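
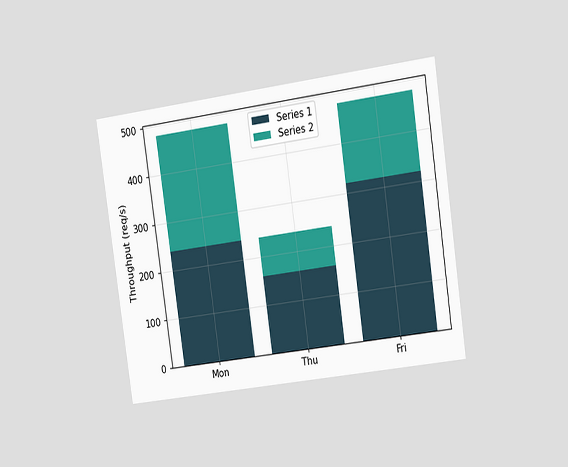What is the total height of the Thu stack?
240req/s

The chart is tilted about 8° counter-clockwise and viewed slightly from the right. The Thu stack's top reaches 240req/s on the y-axis.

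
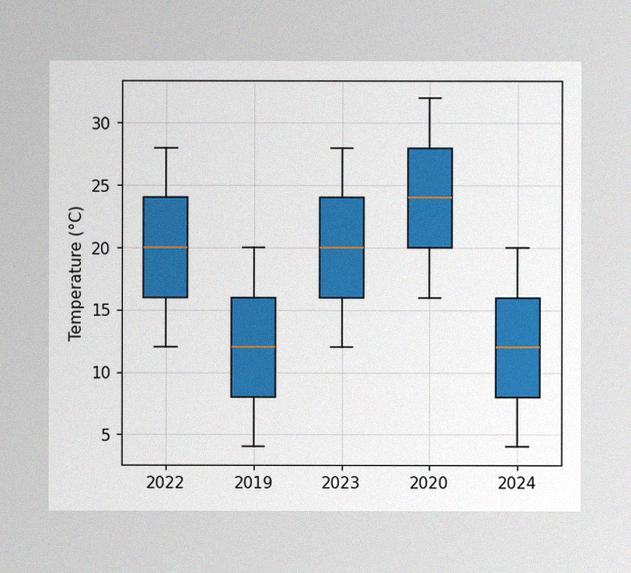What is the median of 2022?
The image has some photo noise and uneven lighting. The median line in the 2022 box sits at 20°C.

20°C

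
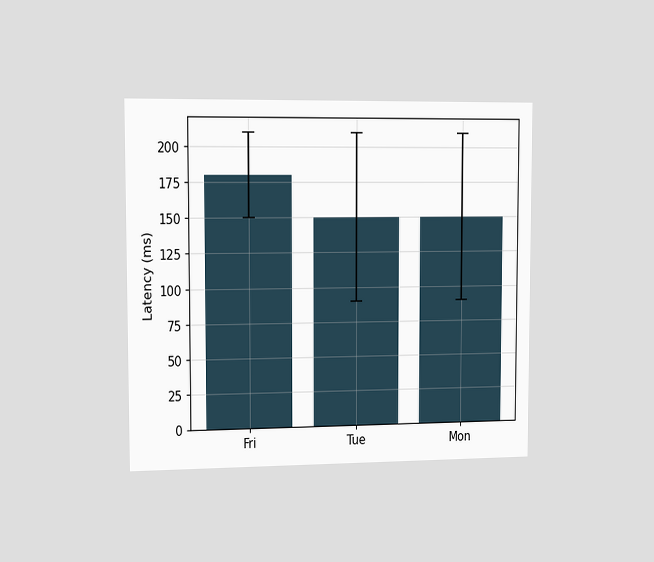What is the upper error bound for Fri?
The chart is viewed slightly from the left. The Fri bar's upper whisker reaches 210ms.

210ms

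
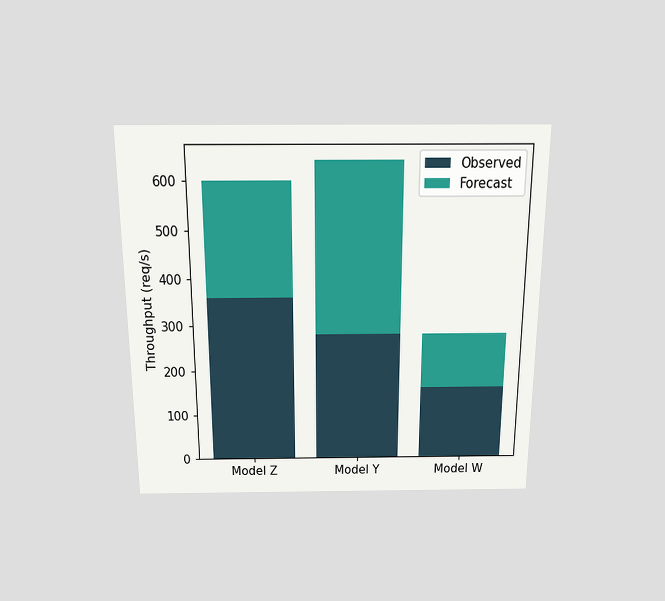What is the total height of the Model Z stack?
600req/s

The chart is viewed slightly from above. The Model Z stack's top reaches 600req/s on the y-axis.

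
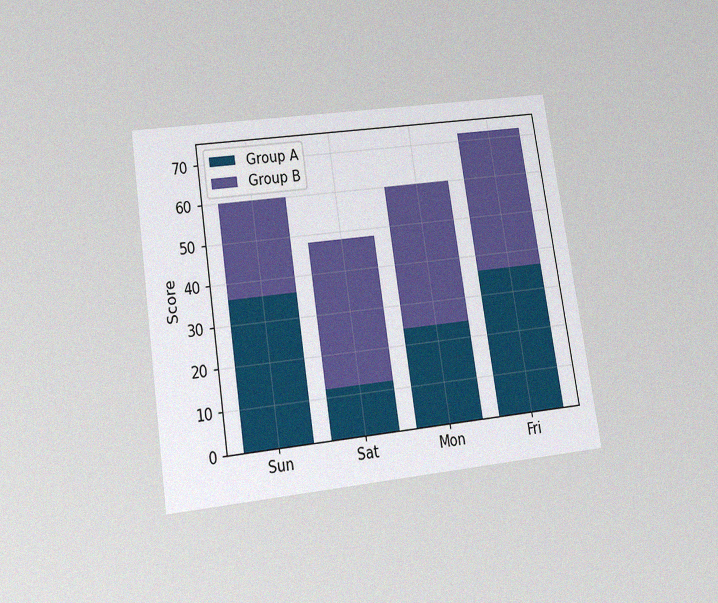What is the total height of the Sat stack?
48

The chart is tilted about 9° counter-clockwise and viewed slightly from below, with some photo noise. The Sat stack's top reaches 48 on the y-axis.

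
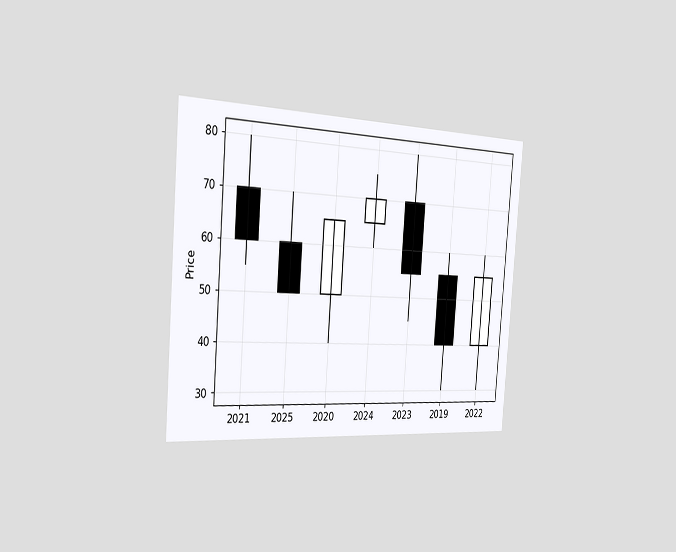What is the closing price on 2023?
55

The chart is tilted about 4° clockwise and viewed slightly from the left. The 2023 candle closes at 55.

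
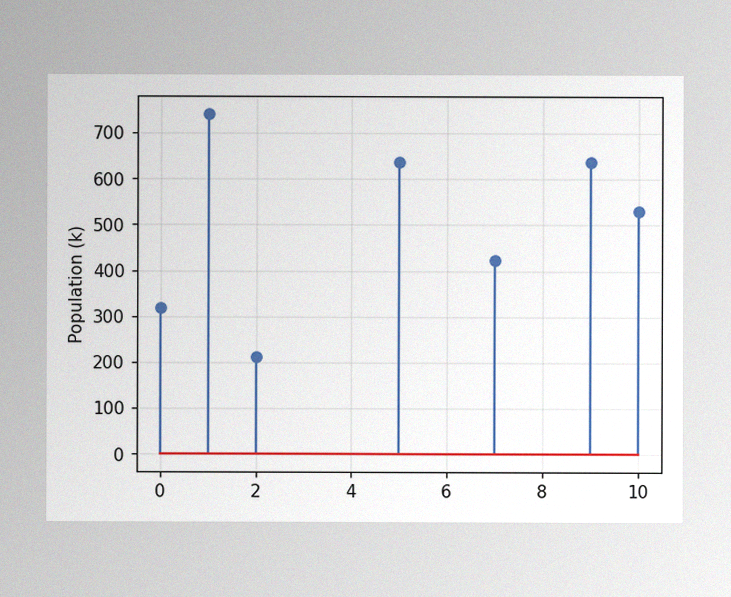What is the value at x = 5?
The image has some photo noise and uneven lighting. The stem at x=5 reaches 636k.

636k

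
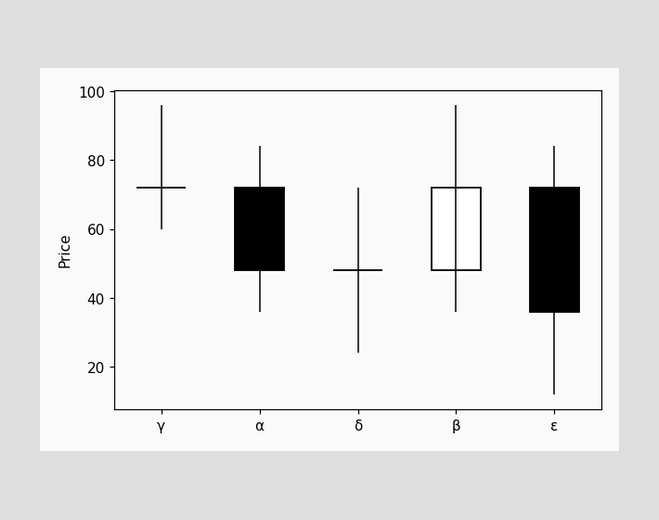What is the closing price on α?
The α candle closes at 48.

48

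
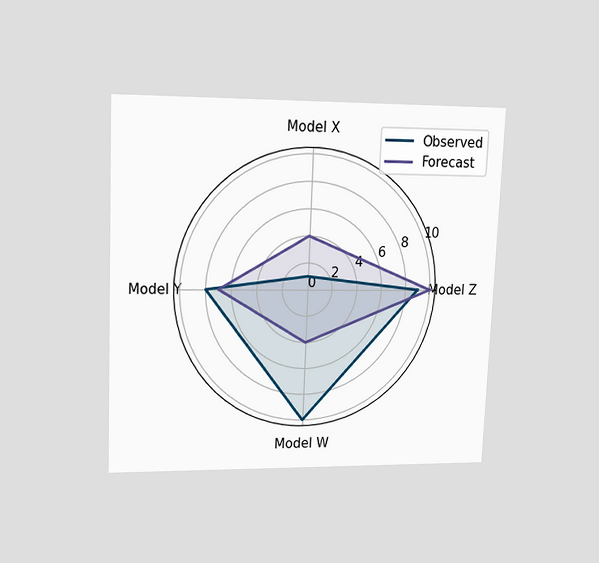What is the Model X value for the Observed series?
The chart is tilted about 2° clockwise and viewed at a slight angle. On the Model X axis, Observed reaches 1.

1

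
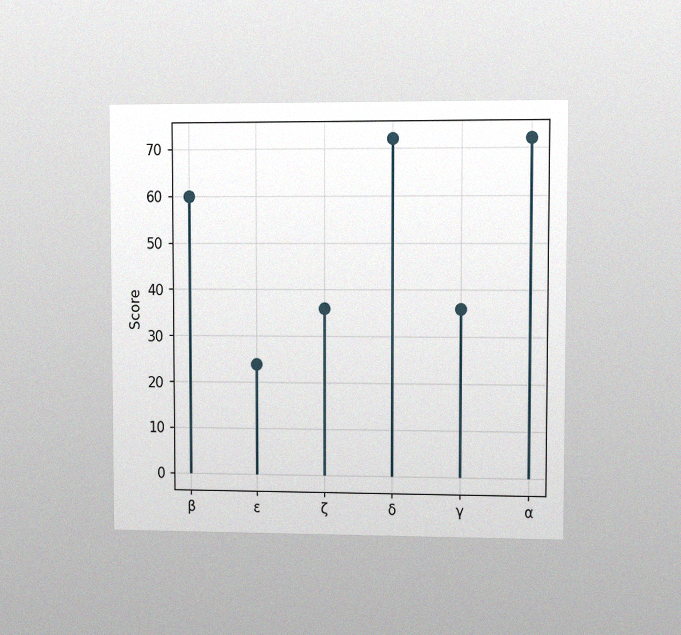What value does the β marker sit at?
The chart is viewed at a slight angle, with some photo noise. The β marker sits at 60.

60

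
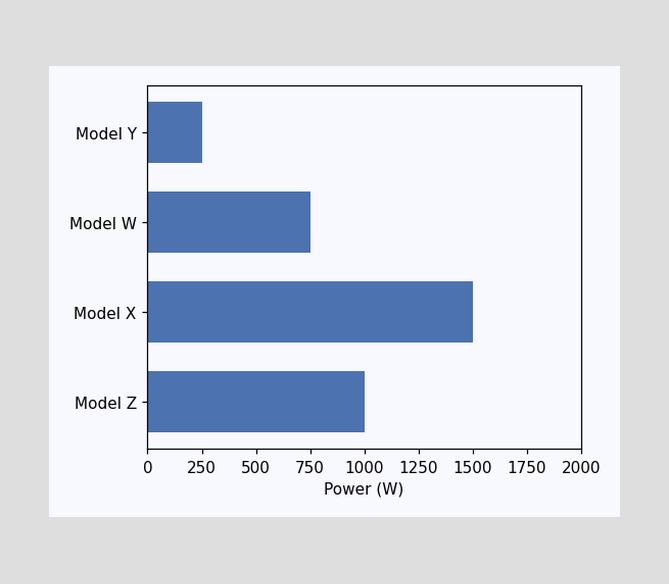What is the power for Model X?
1500W

Reading along the chart's x-axis, the Model X bar reaches 1500W.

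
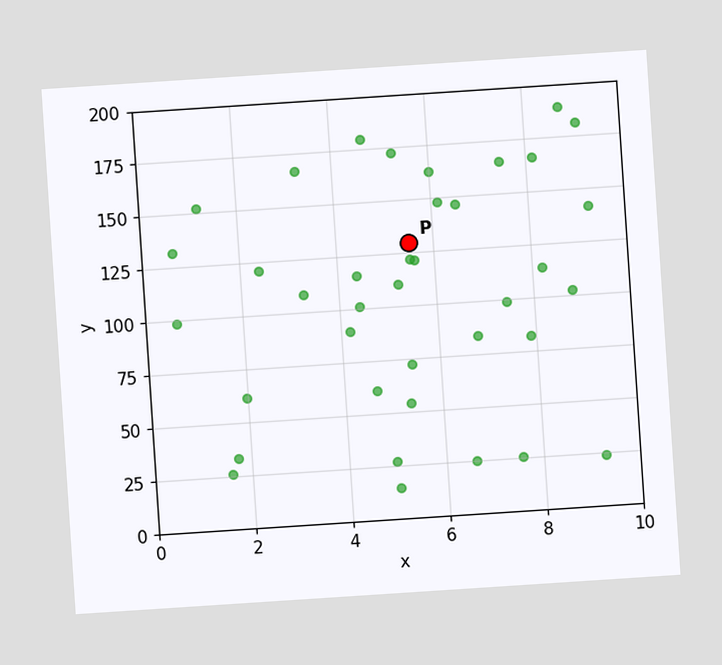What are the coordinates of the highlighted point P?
(5.5, 130)

The chart is tilted about 4° counter-clockwise. Following the gridlines from P to each axis, P sits at (5.5, 130).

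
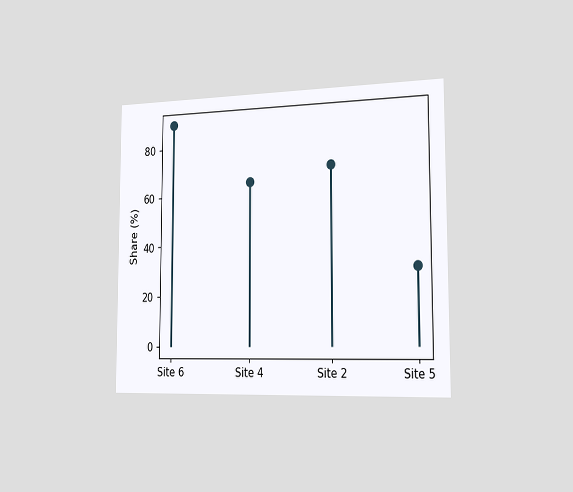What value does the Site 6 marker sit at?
90%

The chart is viewed slightly from the right. The Site 6 marker sits at 90%.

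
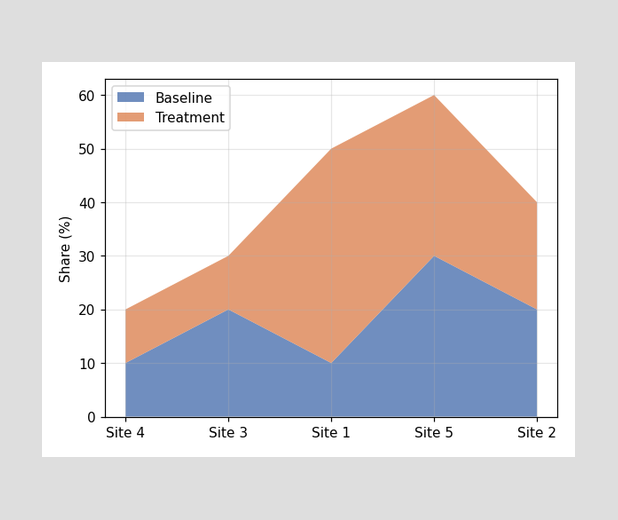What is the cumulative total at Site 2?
40%

The stacked total at Site 2 reaches 40%.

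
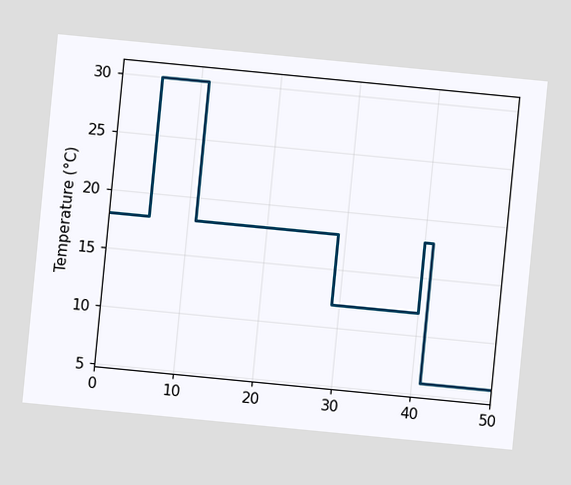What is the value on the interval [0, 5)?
18°C

The chart is tilted about 6° clockwise. On [0, 5) the step sits at 18°C.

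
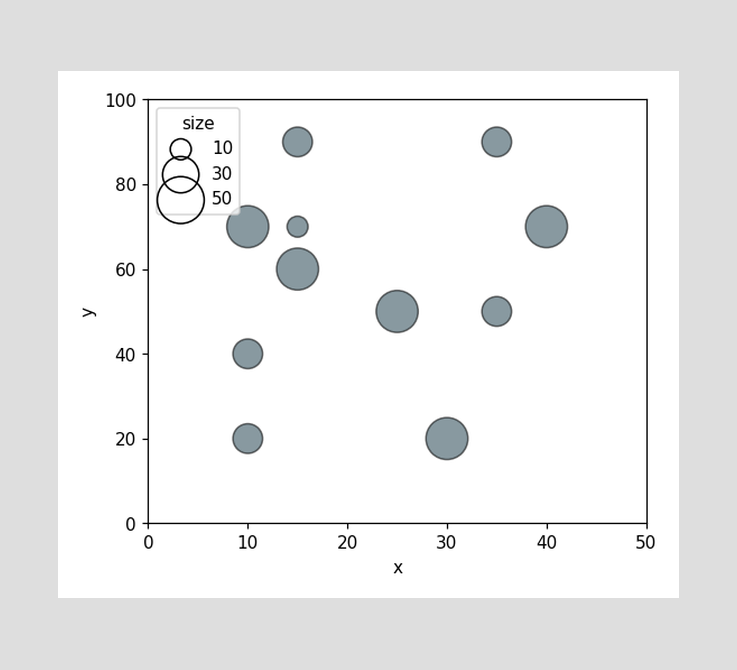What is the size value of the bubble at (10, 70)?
40

Matching the bubble at (10, 70) against the size legend gives 40.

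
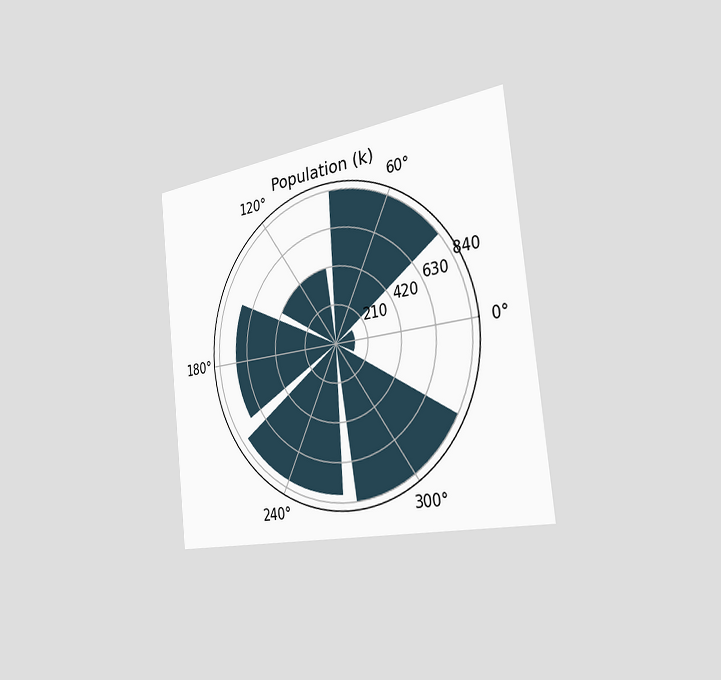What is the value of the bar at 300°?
The chart is tilted about 6° counter-clockwise and viewed slightly from the right. The bar at 300° reaches 840k on the radial axis.

840k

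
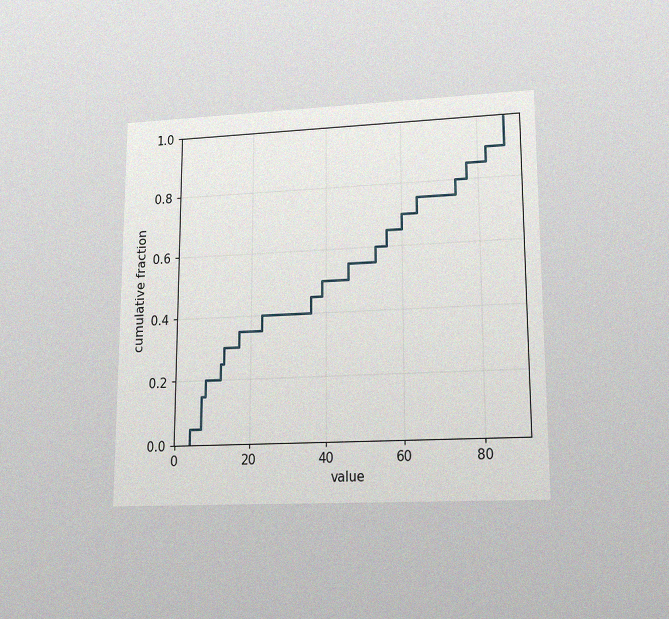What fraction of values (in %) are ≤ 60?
The chart is viewed at a slight angle, with some photo noise. At x=60 the ECDF step is at 70%.

70%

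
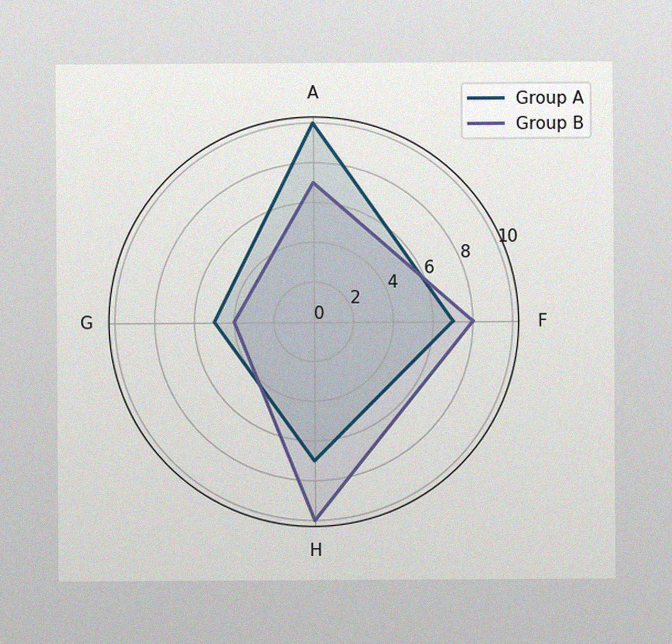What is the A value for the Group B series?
The image has some photo noise and uneven lighting. On the A axis, Group B reaches 7.

7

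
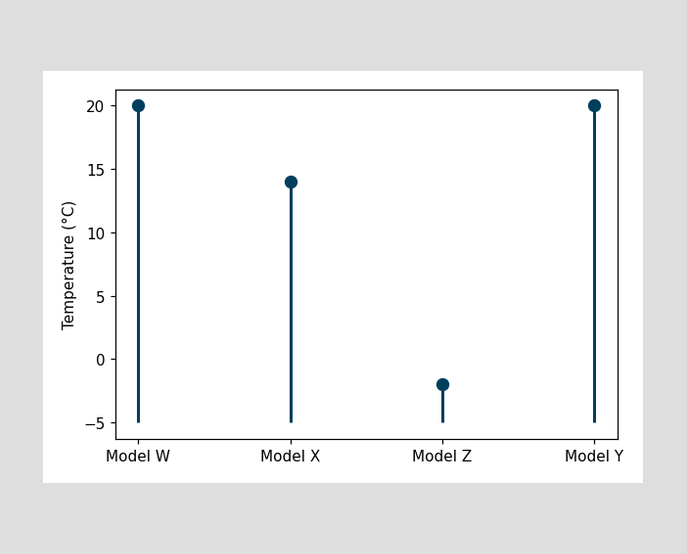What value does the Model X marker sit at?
14°C

The Model X marker sits at 14°C.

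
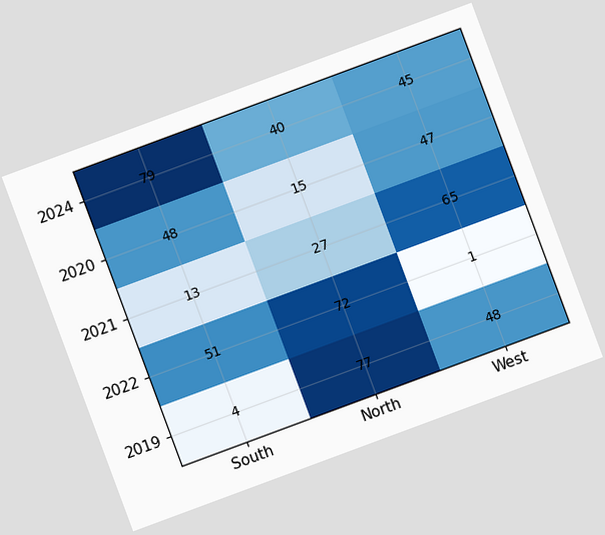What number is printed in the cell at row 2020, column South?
The chart is tilted about 20° counter-clockwise. The (2020, South) cell reads 48.

48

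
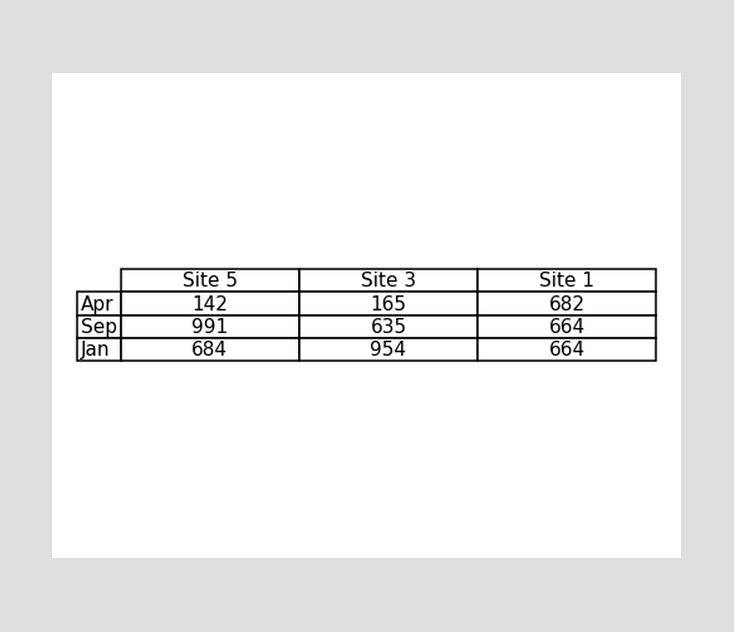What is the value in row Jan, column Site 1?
The (Jan, Site 1) cell reads 664.

664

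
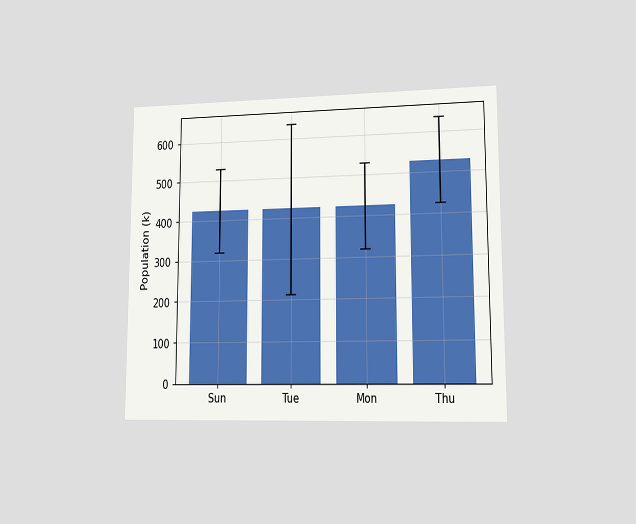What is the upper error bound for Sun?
530k

The chart is viewed at a slight angle. The Sun bar's upper whisker reaches 530k.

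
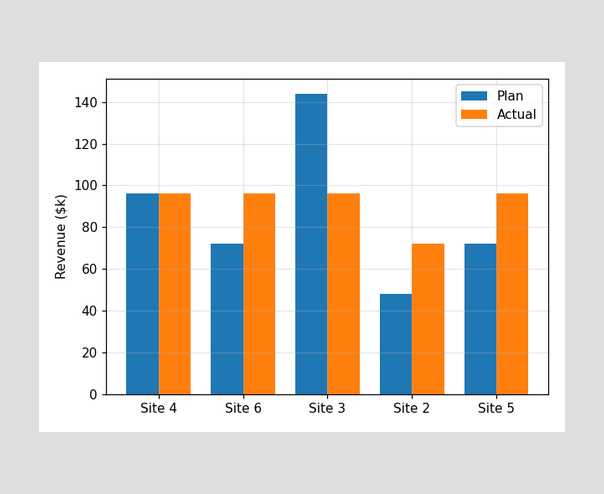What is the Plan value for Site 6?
The Plan bar at Site 6 reaches $72k on the y-axis.

$72k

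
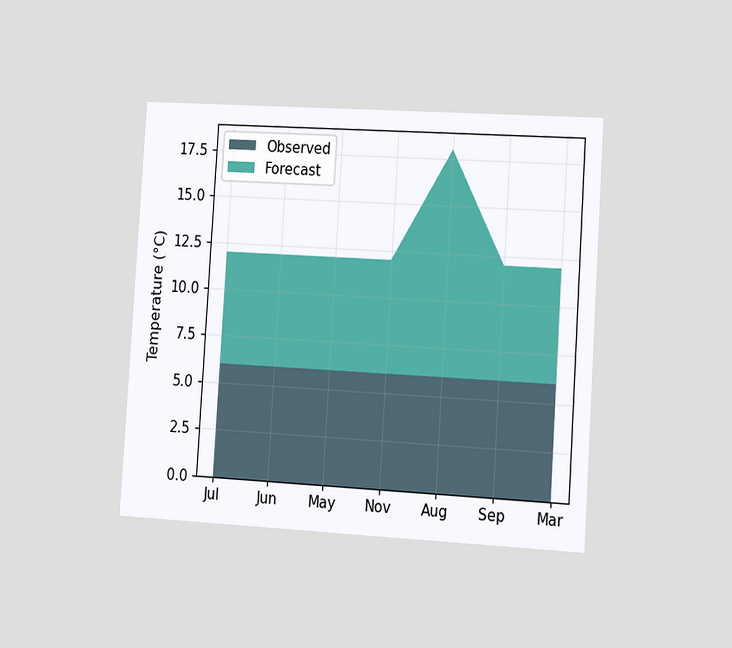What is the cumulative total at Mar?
12°C

The chart is tilted about 4° clockwise and viewed slightly from the right. The stacked total at Mar reaches 12°C.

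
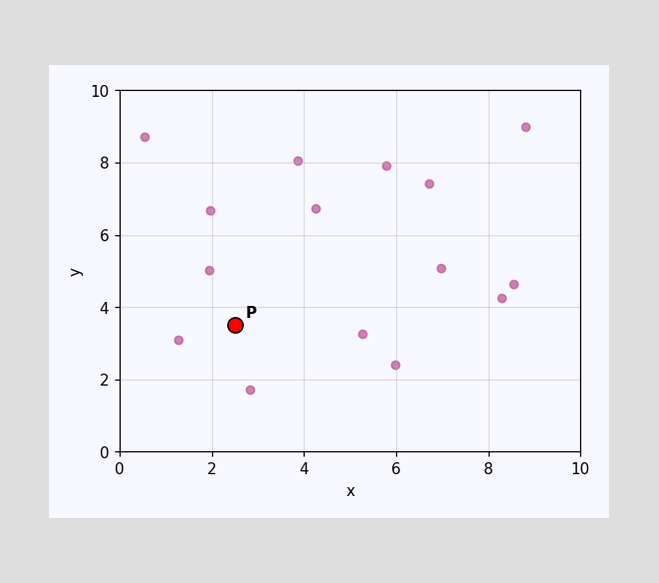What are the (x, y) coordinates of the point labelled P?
Following the gridlines from P to each axis, P sits at (2.5, 3.5).

(2.5, 3.5)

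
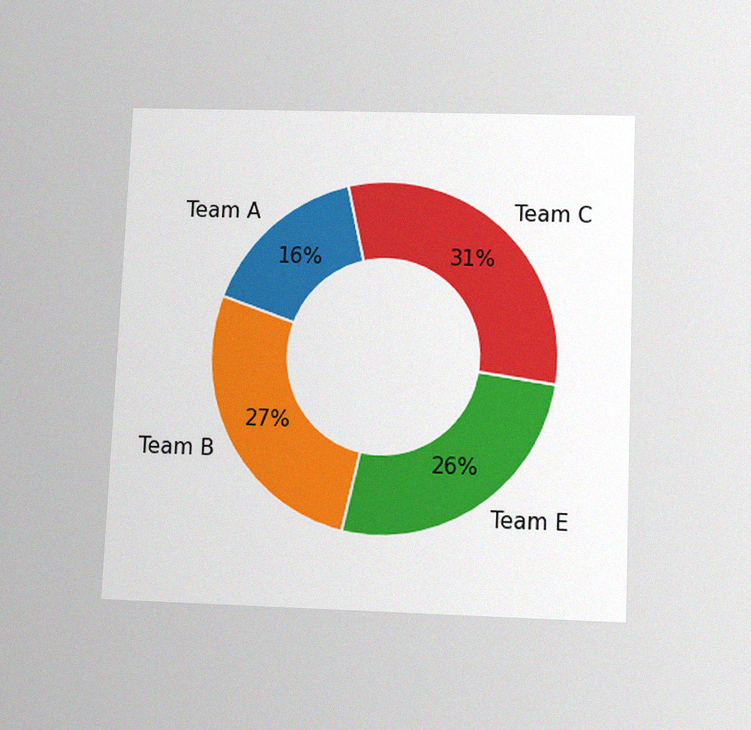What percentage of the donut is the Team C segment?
The chart is tilted about 2° clockwise and viewed slightly from below, with some photo noise. The Team C segment takes up 31% of the ring.

31%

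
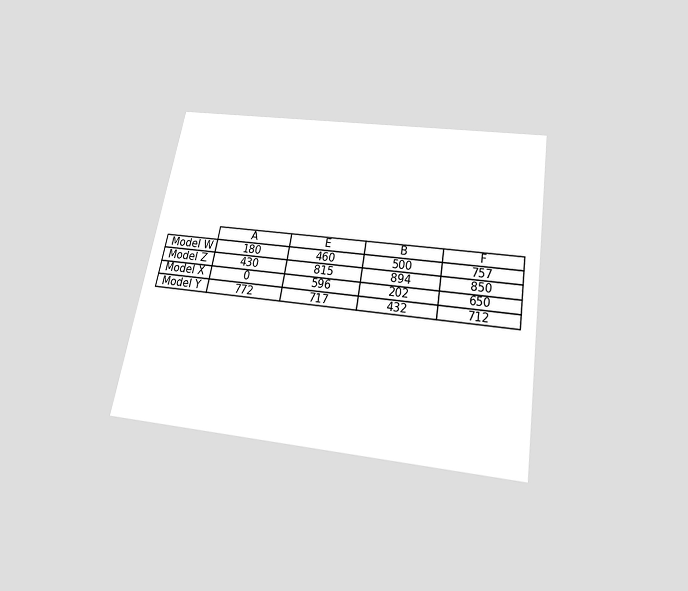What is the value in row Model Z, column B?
The chart is tilted about 10° clockwise and viewed slightly from below. The (Model Z, B) cell reads 894.

894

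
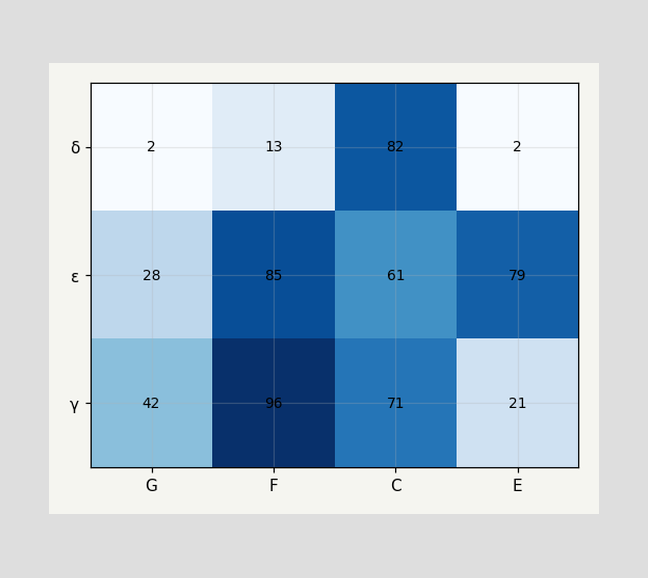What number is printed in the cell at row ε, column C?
The (ε, C) cell reads 61.

61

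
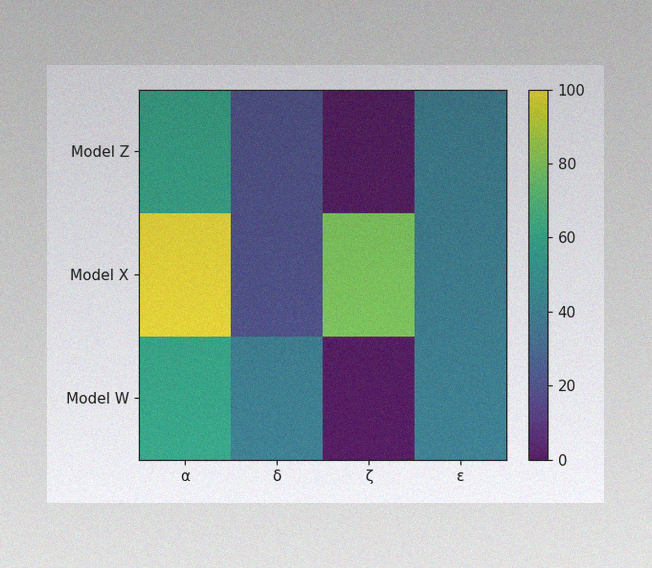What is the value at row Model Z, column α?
The image has some photo noise and uneven lighting. Matching cell (Model Z, α) against the colorbar gives 60.

60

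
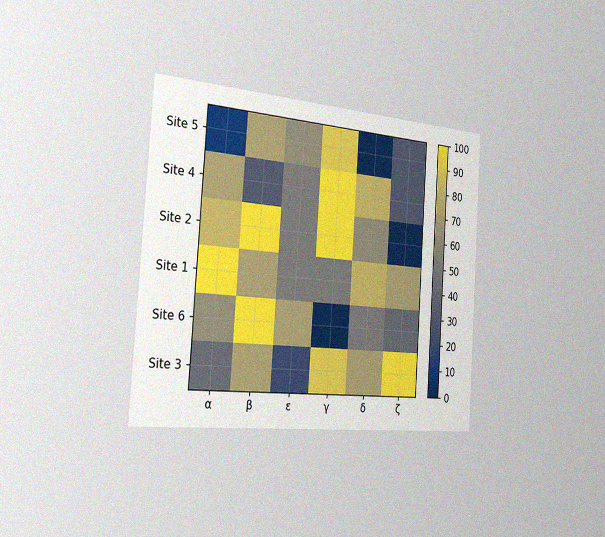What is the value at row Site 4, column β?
30

The chart is tilted about 4° clockwise and viewed slightly from the left, with some photo noise. Matching cell (Site 4, β) against the colorbar gives 30.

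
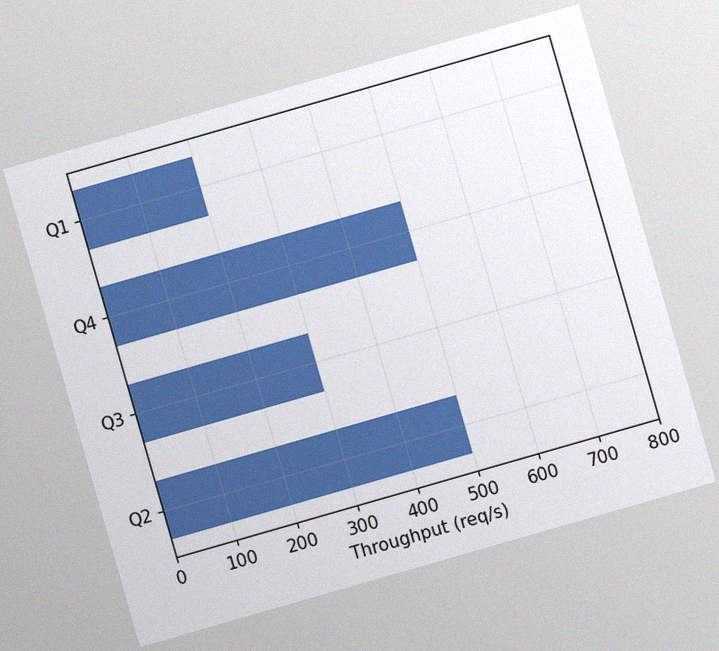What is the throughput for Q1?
200req/s

The chart is tilted about 16° counter-clockwise, with some photo noise. Reading along the chart's x-axis, the Q1 bar reaches 200req/s.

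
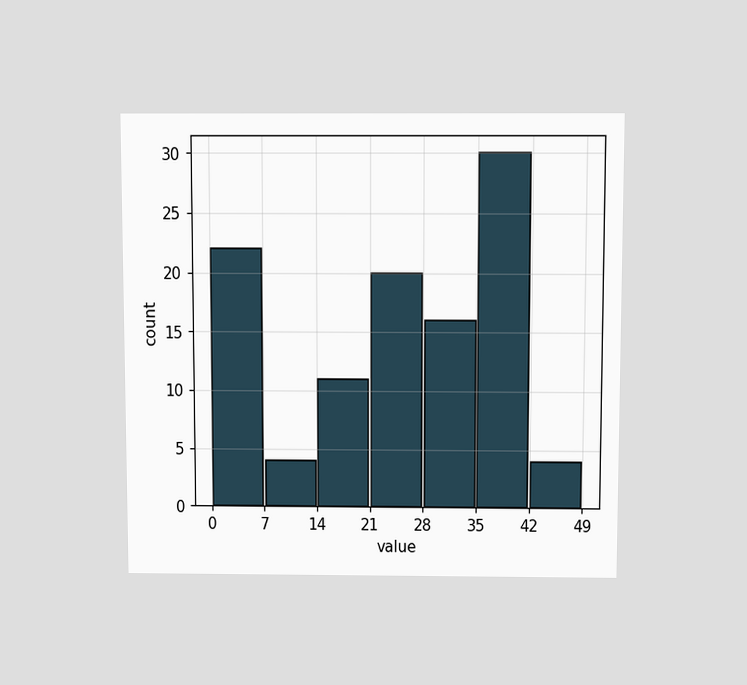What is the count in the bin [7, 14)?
The chart is viewed slightly from above. The [7, 14) bin has height 4.

4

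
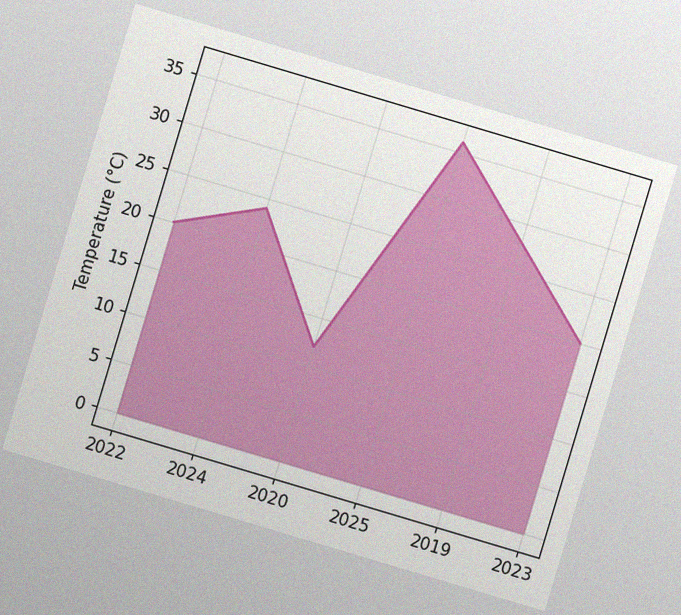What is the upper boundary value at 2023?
The chart is tilted about 17° clockwise, with some photo noise. At 2023 the upper boundary is at 20°C.

20°C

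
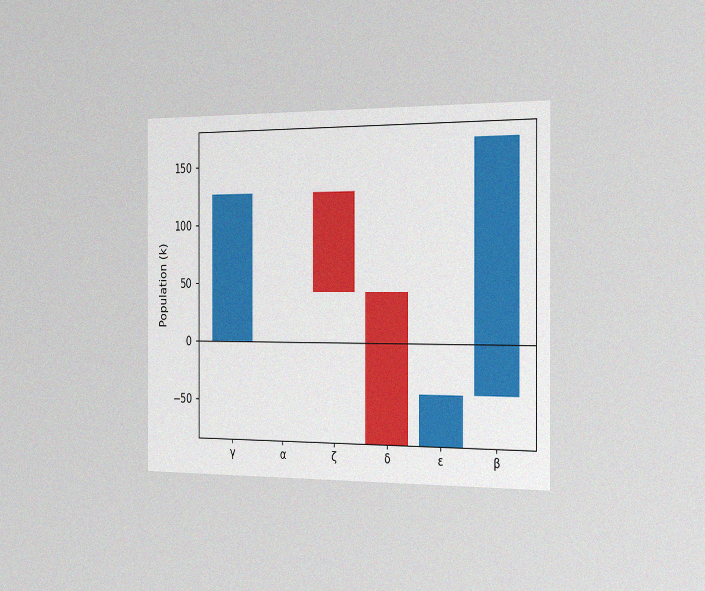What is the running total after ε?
The chart is viewed slightly from the right, with some photo noise. After ε the running total reaches -42k.

-42k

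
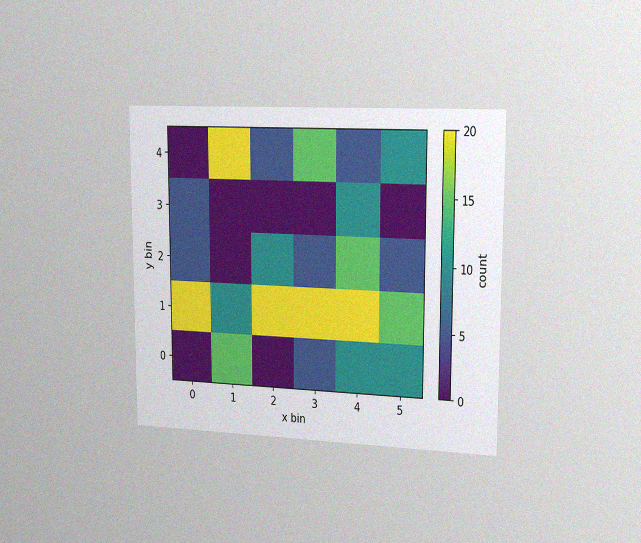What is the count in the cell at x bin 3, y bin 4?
The chart is viewed slightly from the right, with some photo noise. Matching the cell (3, 4) against the colorbar gives 15.

15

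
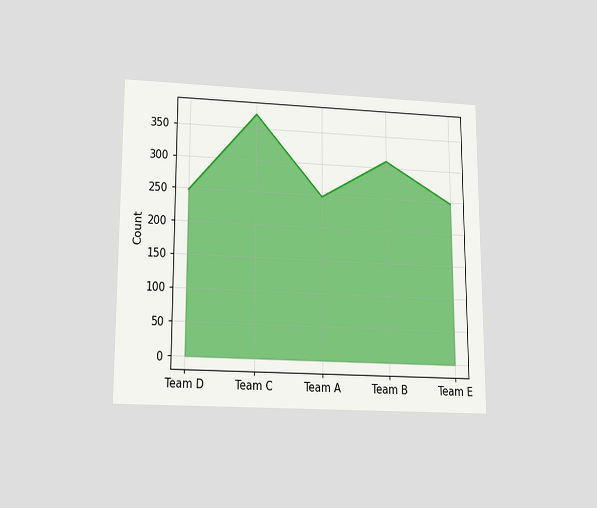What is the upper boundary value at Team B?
310

The chart is viewed slightly from below. At Team B the upper boundary is at 310.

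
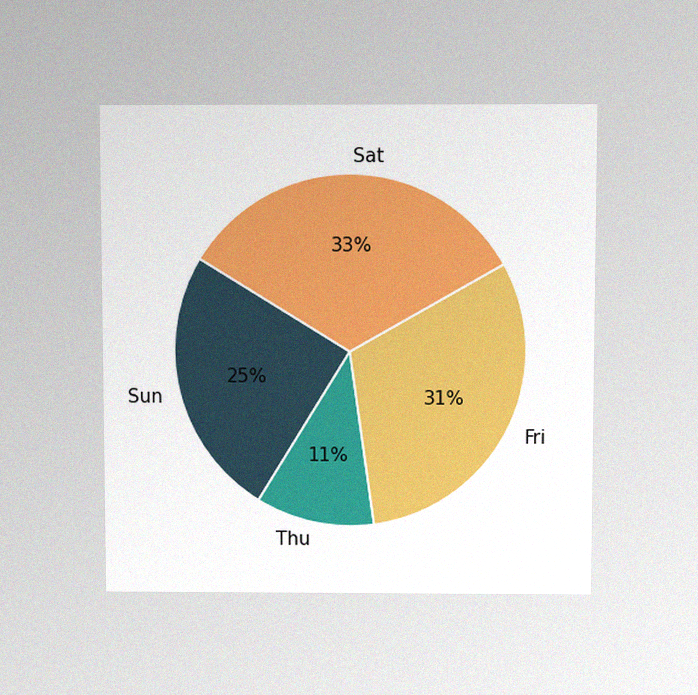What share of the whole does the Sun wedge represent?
25%

The chart is viewed slightly from above, with some photo noise. The Sun slice takes up 25% of the pie.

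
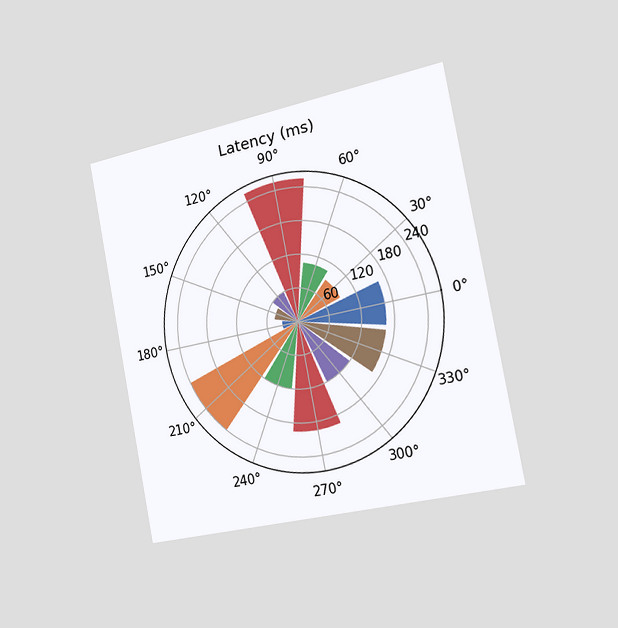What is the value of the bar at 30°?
The chart is tilted about 11° counter-clockwise and viewed slightly from the right. The bar at 30° reaches 90ms on the radial axis.

90ms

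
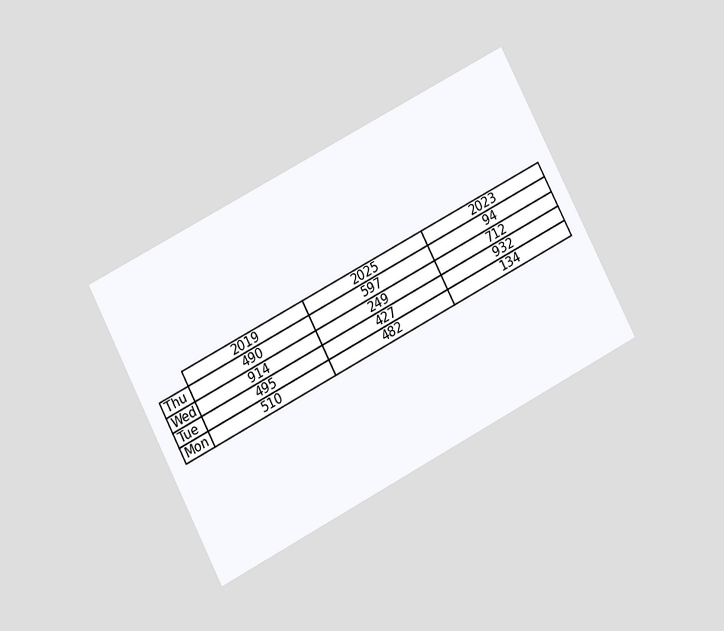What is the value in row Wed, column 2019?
The chart is tilted about 27° counter-clockwise and viewed at a slight angle. The (Wed, 2019) cell reads 914.

914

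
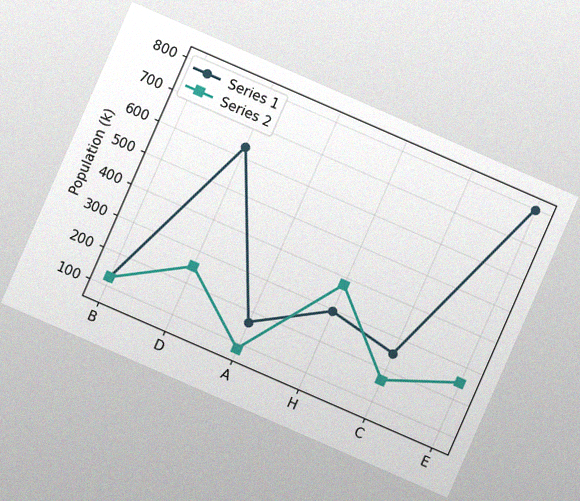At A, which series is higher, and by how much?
Series 1, by 84k

The chart is tilted about 24° clockwise, with some photo noise. At A, Series 1 sits above the other line by 84k.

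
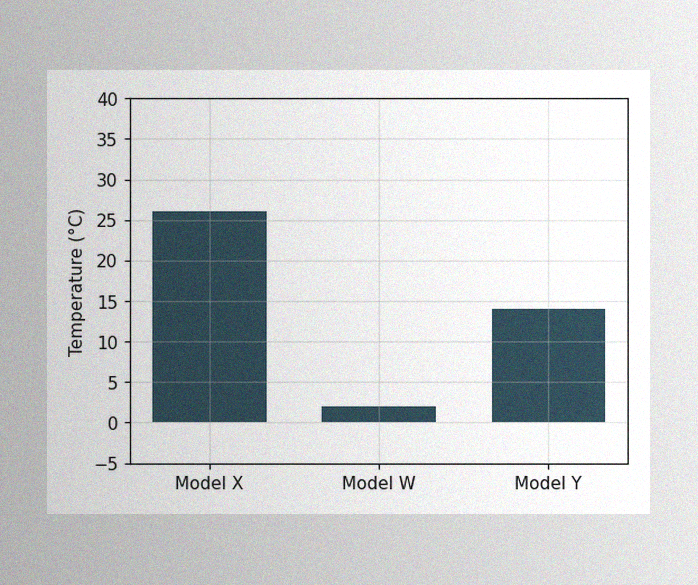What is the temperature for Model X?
The image has some photo noise and uneven lighting. Reading along the chart's y-axis, the Model X bar reaches 26°C.

26°C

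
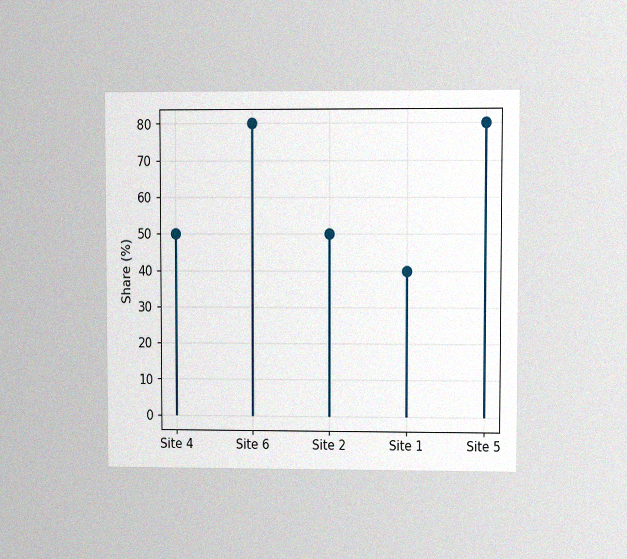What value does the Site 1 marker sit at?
The chart is viewed at a slight angle, with some photo noise. The Site 1 marker sits at 40%.

40%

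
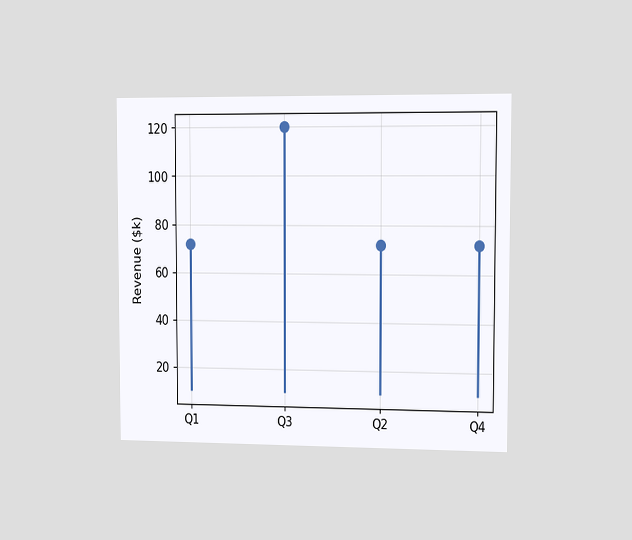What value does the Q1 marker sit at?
$72k

The chart is viewed slightly from the right. The Q1 marker sits at $72k.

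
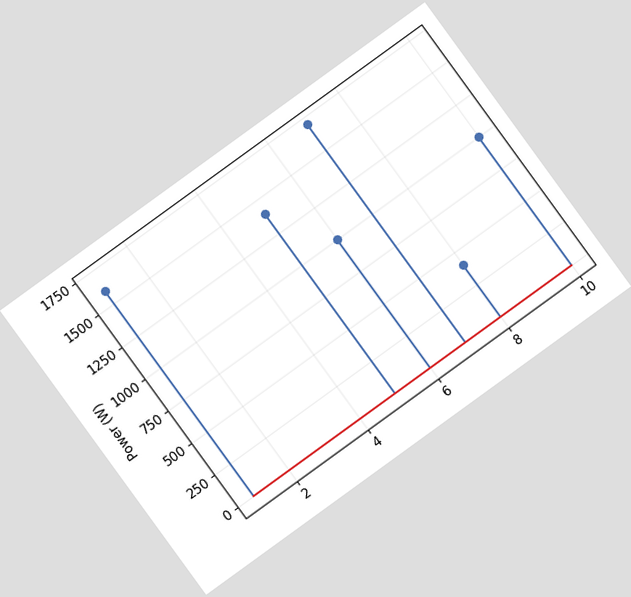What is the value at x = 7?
The chart is tilted about 36° counter-clockwise. The stem at x=7 reaches 1700W.

1700W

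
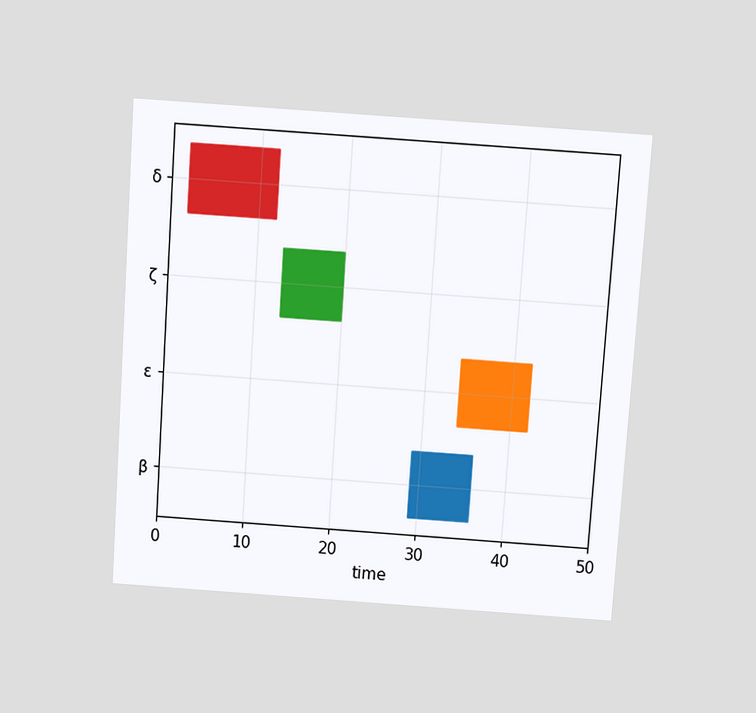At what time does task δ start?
The chart is tilted about 4° clockwise and viewed slightly from above. The δ bar begins at t=2.

2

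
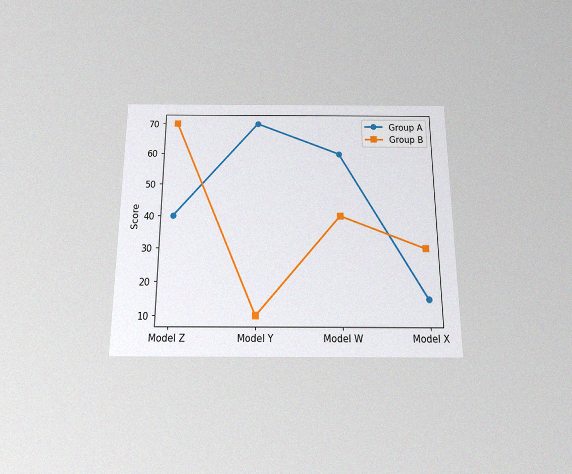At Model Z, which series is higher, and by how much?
The chart is viewed slightly from below, with some photo noise. At Model Z, Group B sits above the other line by 30.

Group B, by 30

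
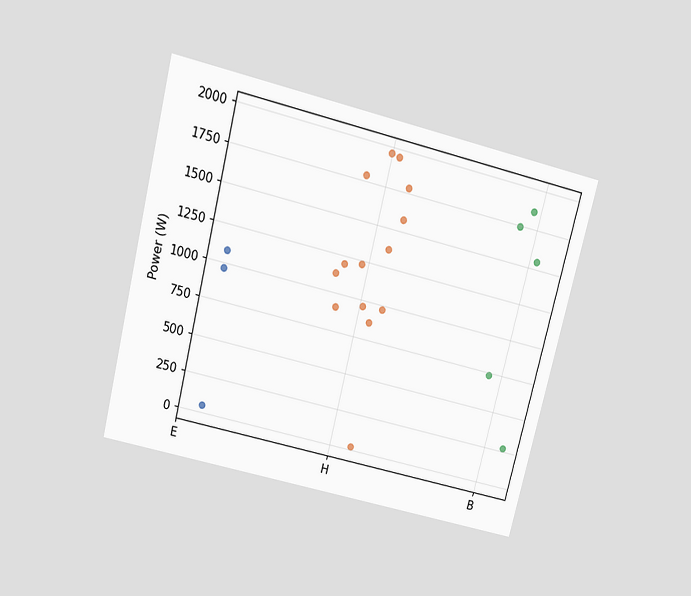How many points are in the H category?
14

The chart is tilted about 14° clockwise and viewed slightly from above. Counting the markers in the H column gives 14.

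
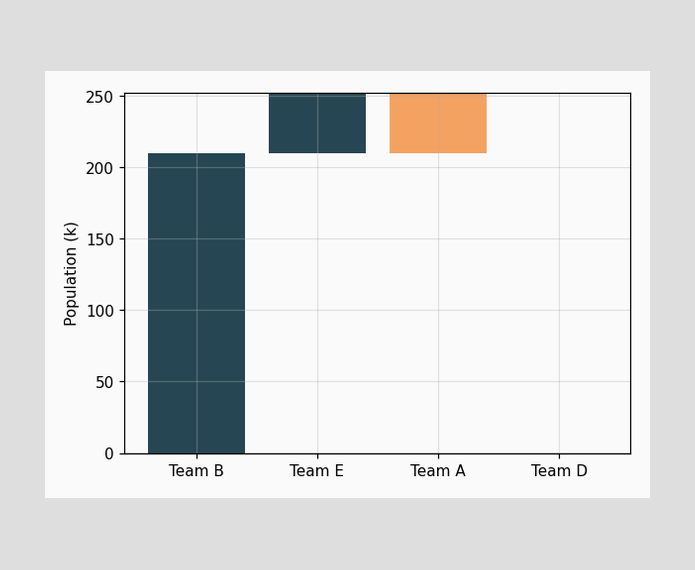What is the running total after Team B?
After Team B the running total reaches 210k.

210k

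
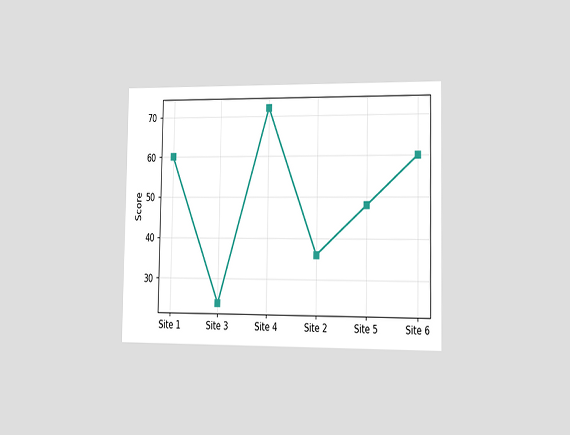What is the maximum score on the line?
72

The chart is viewed slightly from the right. The highest point is at Site 4, and reading across to the y-axis gives 72.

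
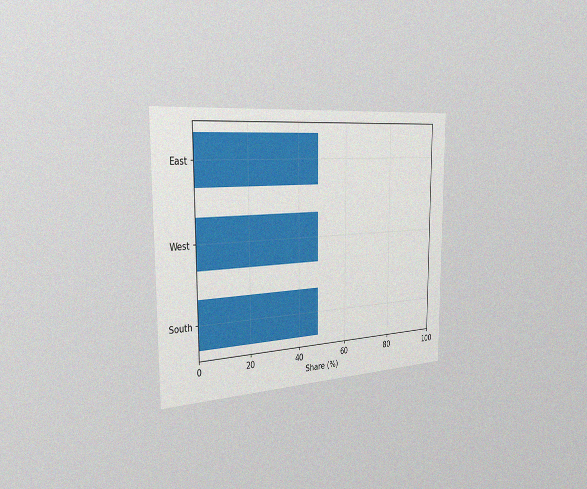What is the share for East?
The chart is viewed slightly from the left, with some photo noise. Reading along the chart's x-axis, the East bar reaches 48%.

48%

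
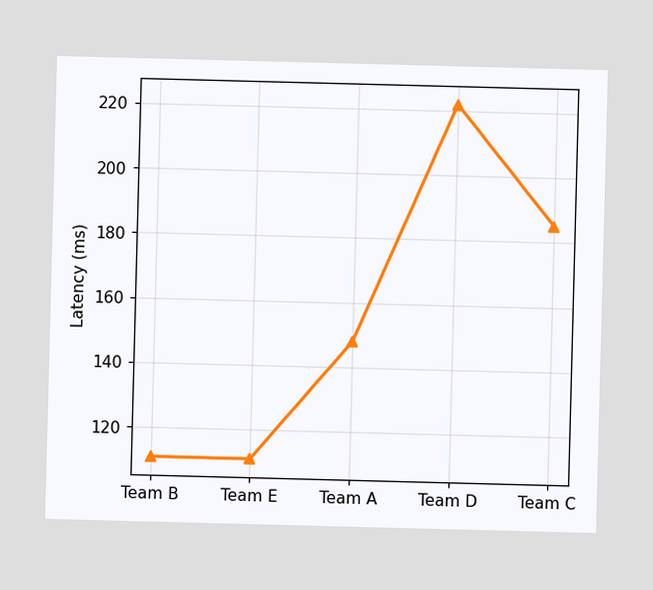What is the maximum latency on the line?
222ms

The highest point is at Team D, and reading across to the y-axis gives 222ms.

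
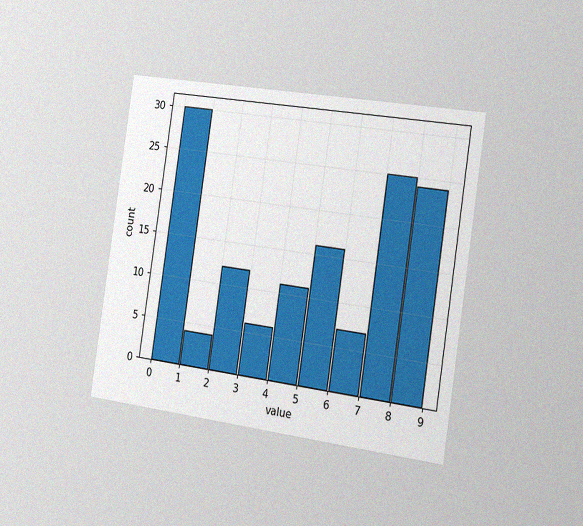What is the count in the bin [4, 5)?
11

The chart is tilted about 8° clockwise and viewed slightly from the right, with some photo noise. The [4, 5) bin has height 11.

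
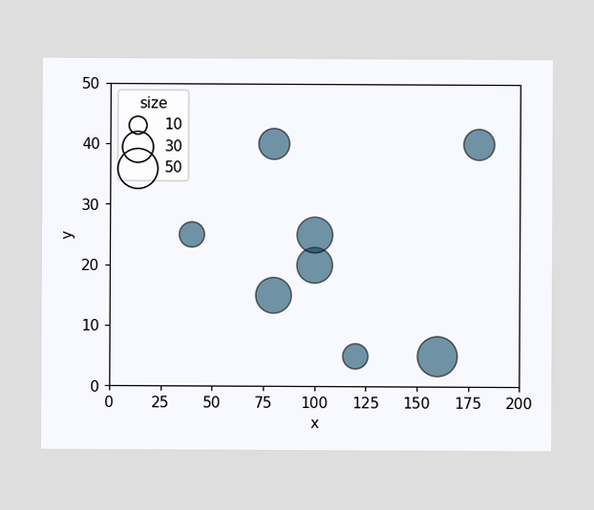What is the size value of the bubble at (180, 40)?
30

Matching the bubble at (180, 40) against the size legend gives 30.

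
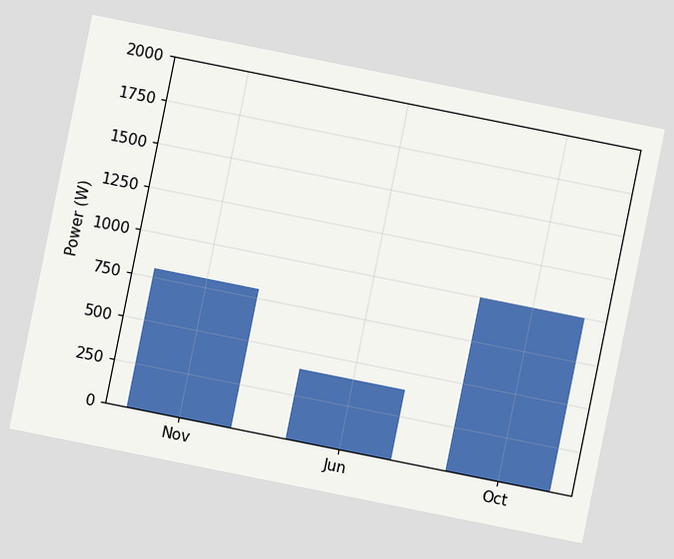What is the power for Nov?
The chart is tilted about 11° clockwise. Reading along the chart's y-axis, the Nov bar reaches 800W.

800W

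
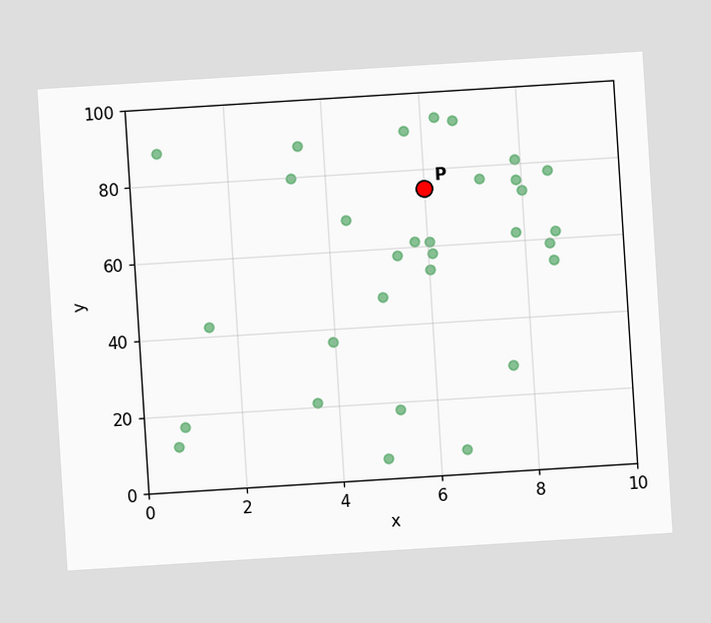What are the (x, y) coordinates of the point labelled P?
The chart is tilted about 4° counter-clockwise. Following the gridlines from P to each axis, P sits at (6, 75).

(6, 75)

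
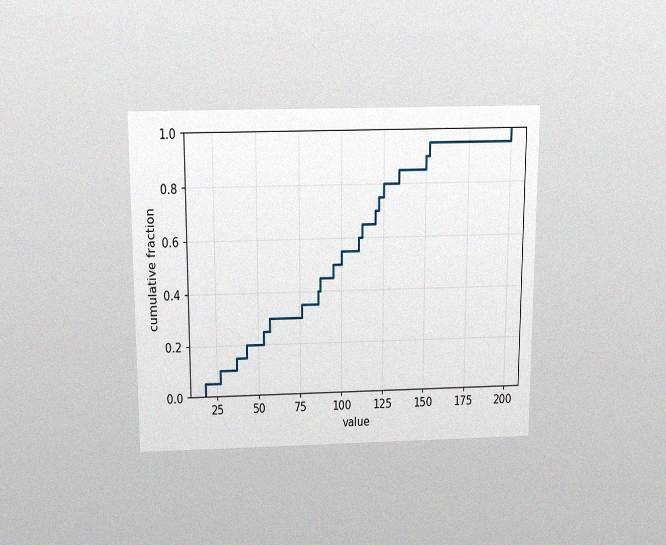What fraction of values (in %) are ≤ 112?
The chart is viewed slightly from above, with some photo noise. At x=112 the ECDF step is at 65%.

65%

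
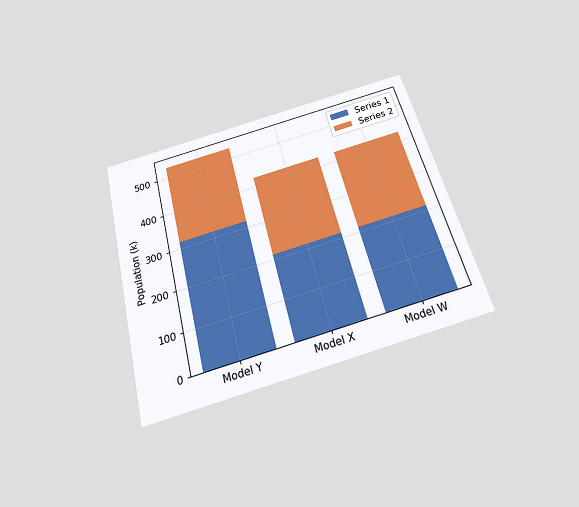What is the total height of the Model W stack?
424k

The chart is tilted about 14° counter-clockwise and viewed slightly from below. The Model W stack's top reaches 424k on the y-axis.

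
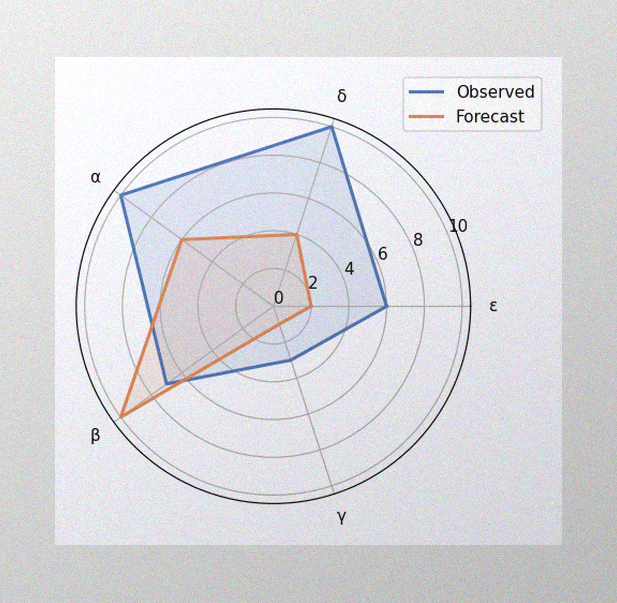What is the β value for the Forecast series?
10

The image has some photo noise and uneven lighting. On the β axis, Forecast reaches 10.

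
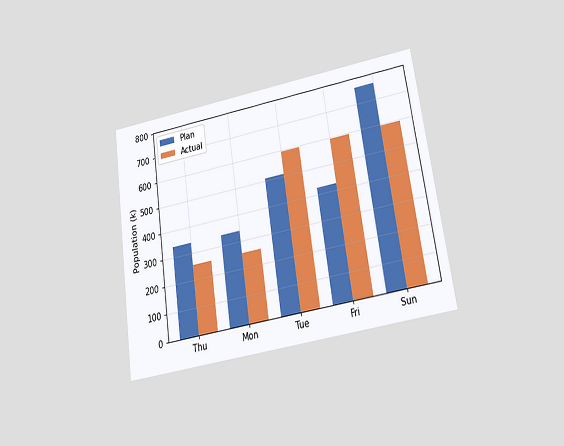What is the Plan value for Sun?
765k

The chart is tilted about 8° counter-clockwise and viewed slightly from below. The Plan bar at Sun reaches 765k on the y-axis.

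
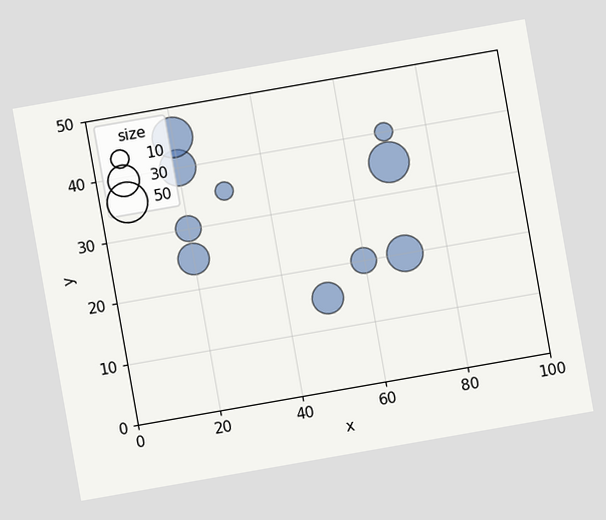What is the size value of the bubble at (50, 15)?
30

The chart is tilted about 10° counter-clockwise. Matching the bubble at (50, 15) against the size legend gives 30.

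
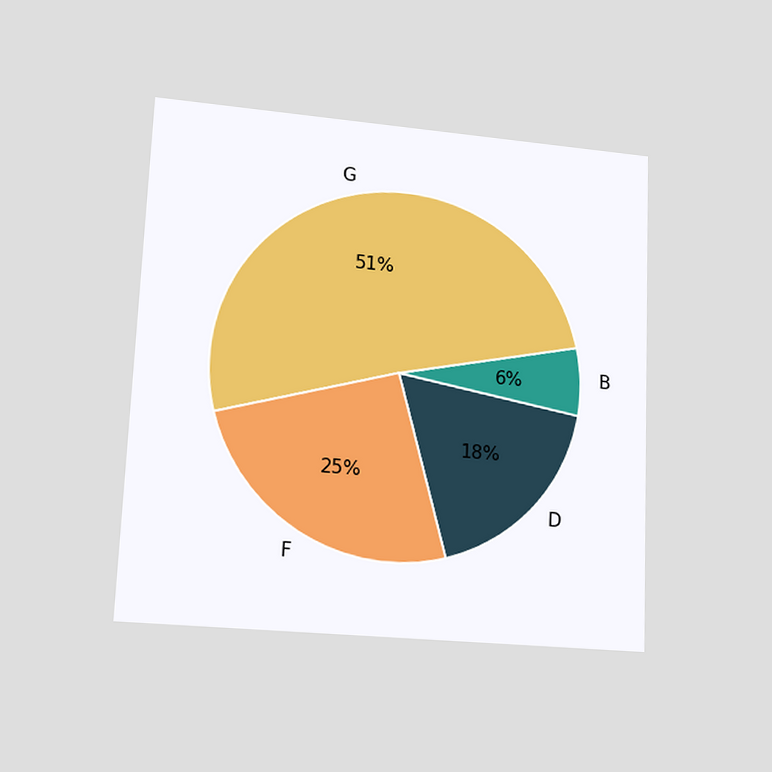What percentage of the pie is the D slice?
18%

The chart is tilted about 2° clockwise and viewed at a slight angle. The D slice takes up 18% of the pie.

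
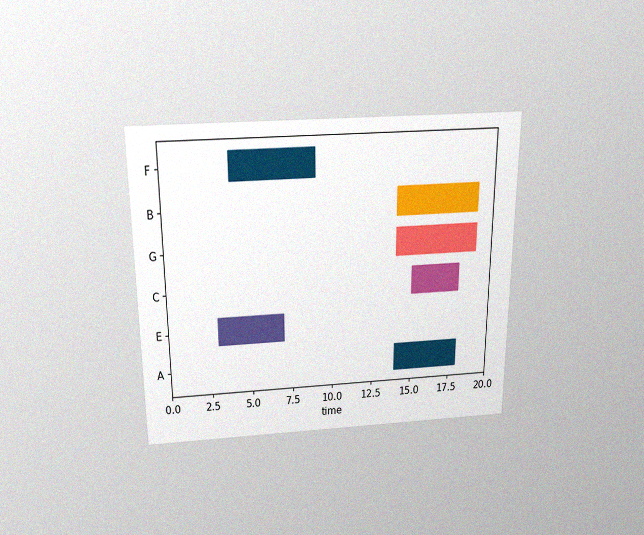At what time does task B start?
The chart is viewed slightly from above, with some photo noise. The B bar begins at t=14.

14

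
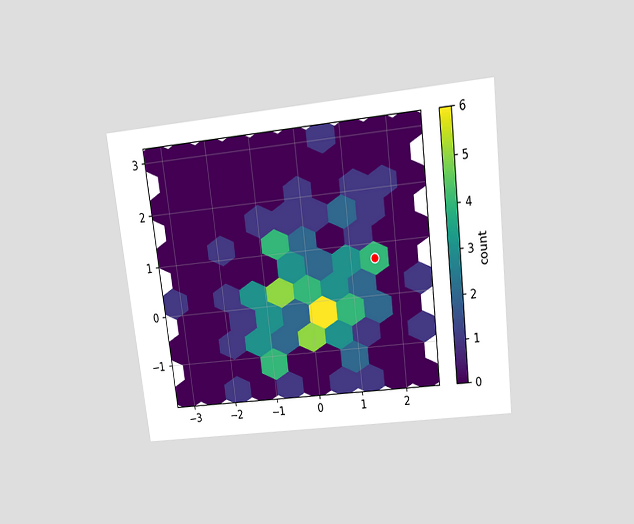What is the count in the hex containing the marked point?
The chart is tilted about 7° counter-clockwise and viewed slightly from above. The marked hex reads 4 on the colorbar.

4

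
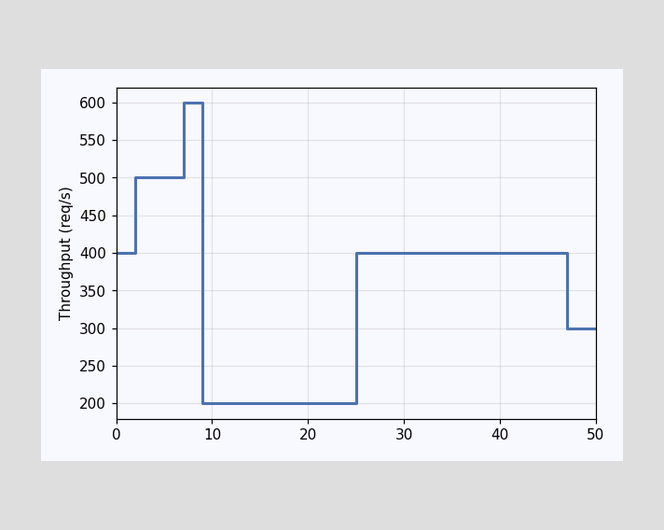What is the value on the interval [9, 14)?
200req/s

On [9, 14) the step sits at 200req/s.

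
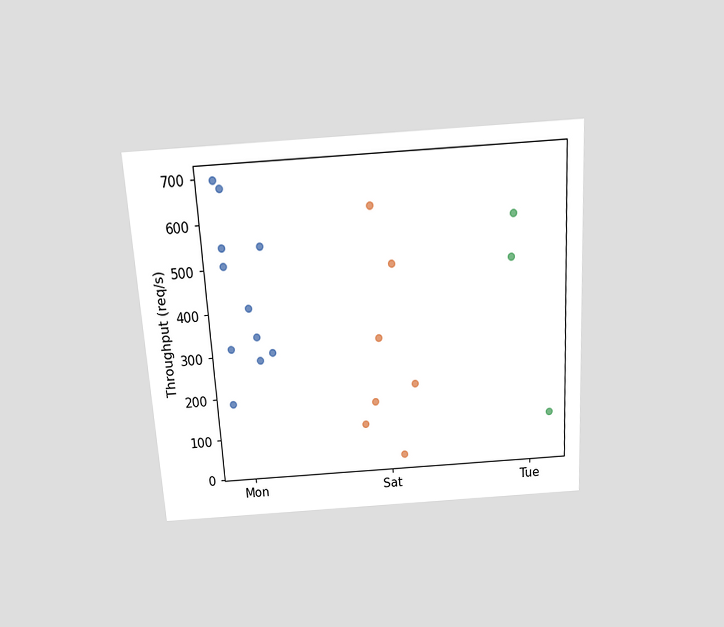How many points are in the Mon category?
11

The chart is tilted about 3° counter-clockwise and viewed slightly from above. Counting the markers in the Mon column gives 11.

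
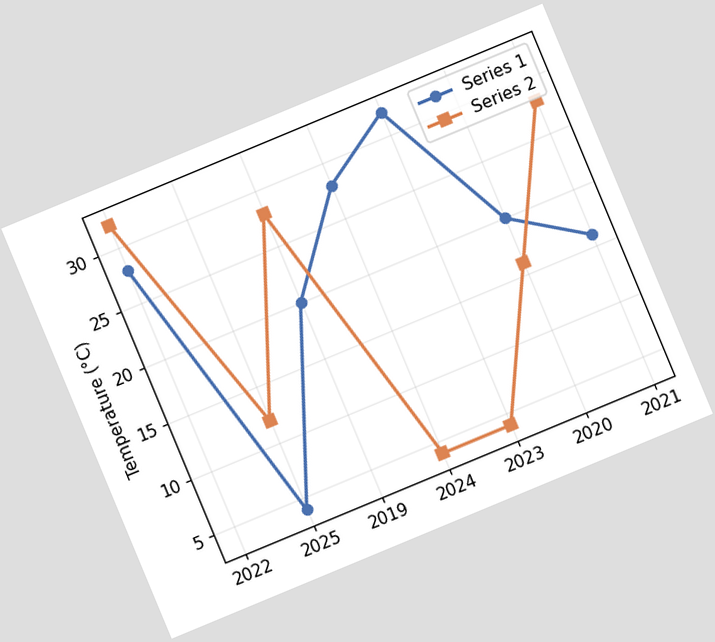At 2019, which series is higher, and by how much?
Series 2, by 8°C

The chart is tilted about 23° counter-clockwise. At 2019, Series 2 sits above the other line by 8°C.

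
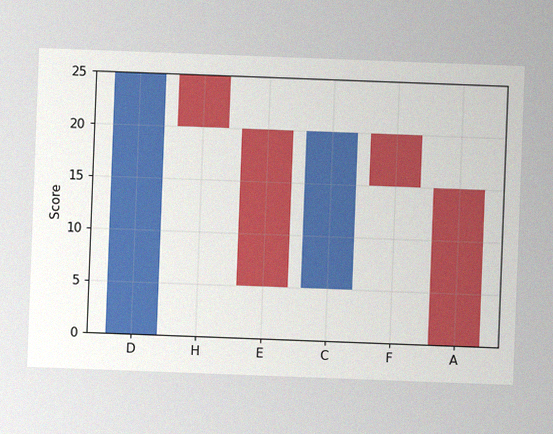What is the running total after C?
The chart is tilted about 2° clockwise, with some photo noise. After C the running total reaches 20.

20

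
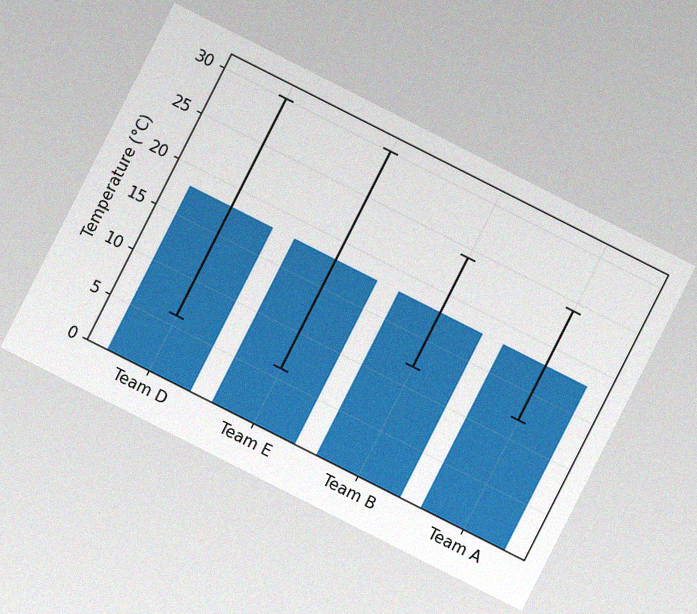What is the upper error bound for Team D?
The chart is tilted about 27° clockwise, with some photo noise. The Team D bar's upper whisker reaches 30°C.

30°C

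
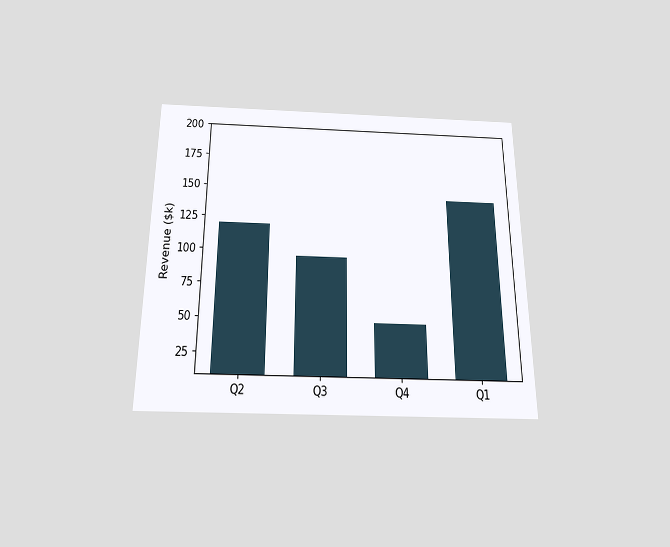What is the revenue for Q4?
$48k

The chart is viewed slightly from below. Reading along the chart's y-axis, the Q4 bar reaches $48k.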